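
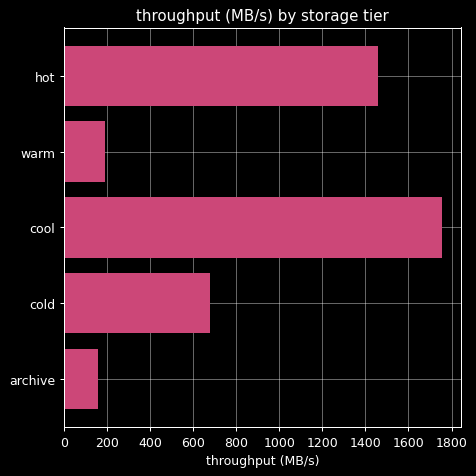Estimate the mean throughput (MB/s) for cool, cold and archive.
(1800 + 600 + 200) / 3 ≈ 867.

≈ 867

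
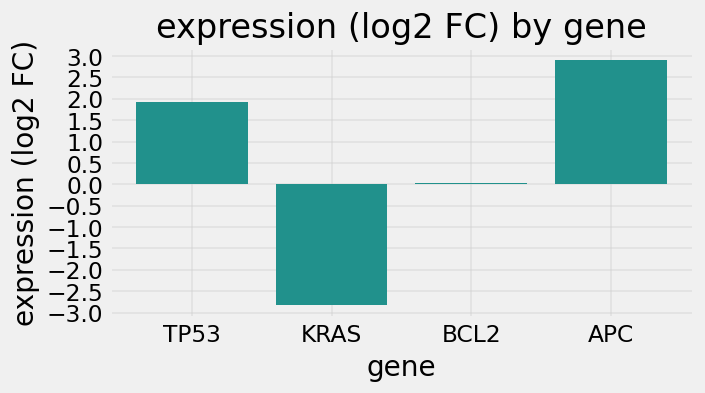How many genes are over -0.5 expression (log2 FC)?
3

Above -0.5: TP53, BCL2, APC.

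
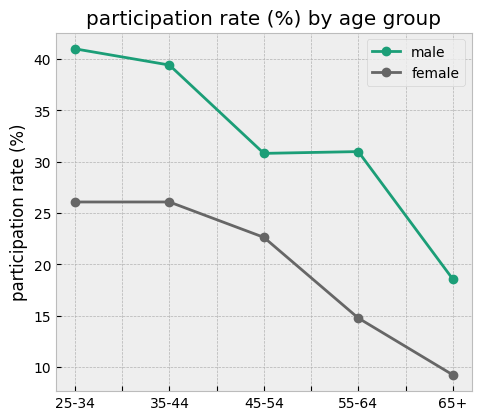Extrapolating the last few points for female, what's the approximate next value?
≈ 2.5

Last three: 25, 15, 10 → slope ≈ -7.5/step → next ≈ 2.5.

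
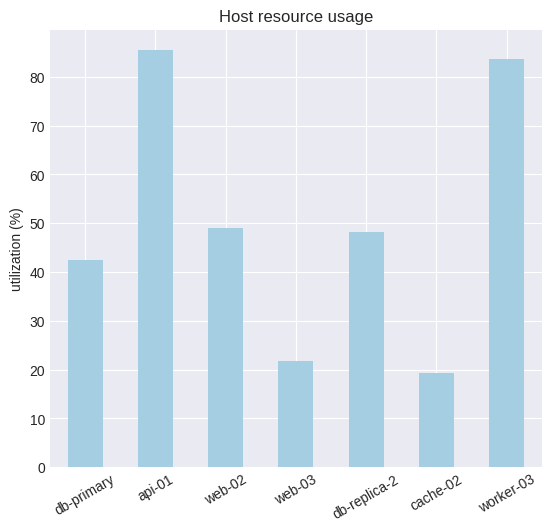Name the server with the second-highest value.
worker-03

Top 3: api-01 ≈ 90, worker-03 ≈ 80, web-02 ≈ 50.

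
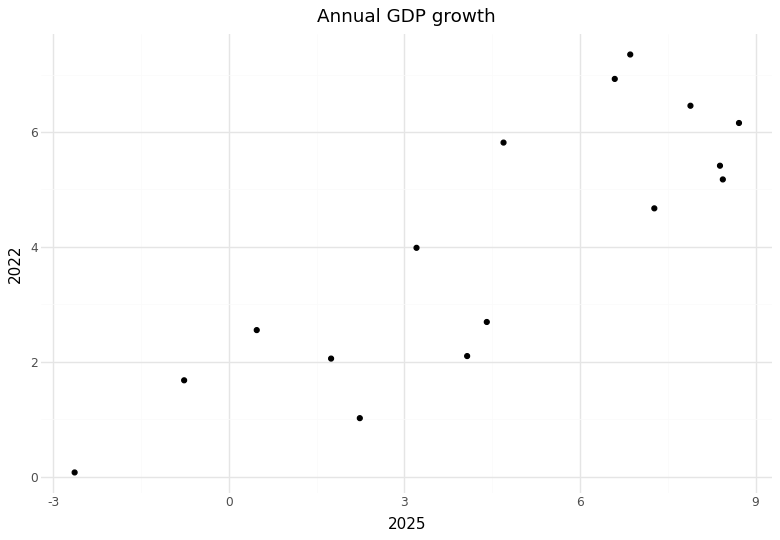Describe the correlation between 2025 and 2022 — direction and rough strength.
Points are positively correlated; strong (|r| ≈ 0.8).

positive, strong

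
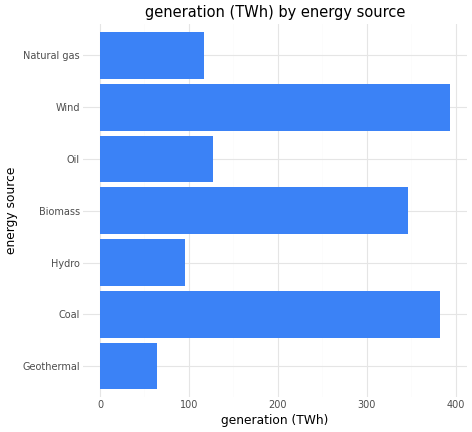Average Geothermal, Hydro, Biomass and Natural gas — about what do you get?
(50 + 100 + 350 + 100) / 4 ≈ 150.

≈ 150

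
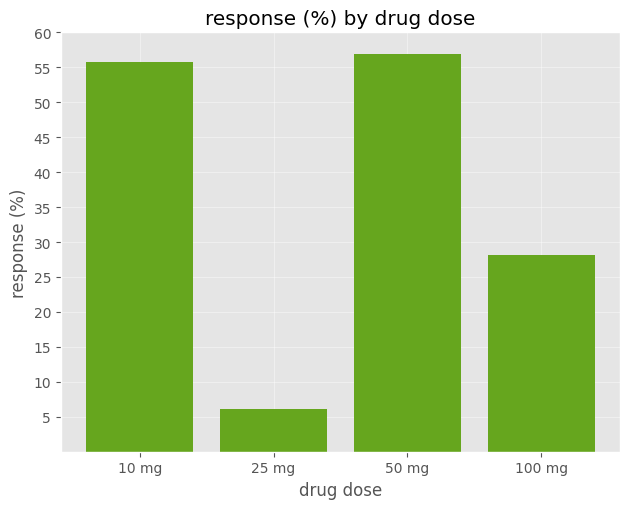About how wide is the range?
≈ 50

Max 50 mg ≈ 55, min 25 mg ≈ 5; range ≈ 50.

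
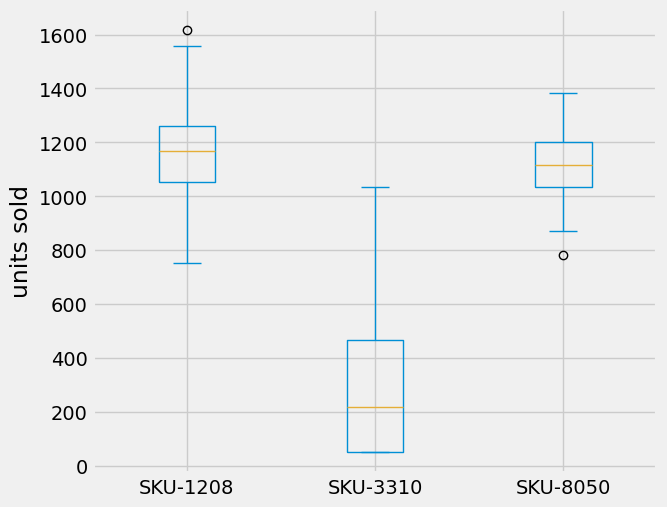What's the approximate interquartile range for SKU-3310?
Q3 ≈ 500, Q1 ≈ 0; IQR ≈ 500.

≈ 500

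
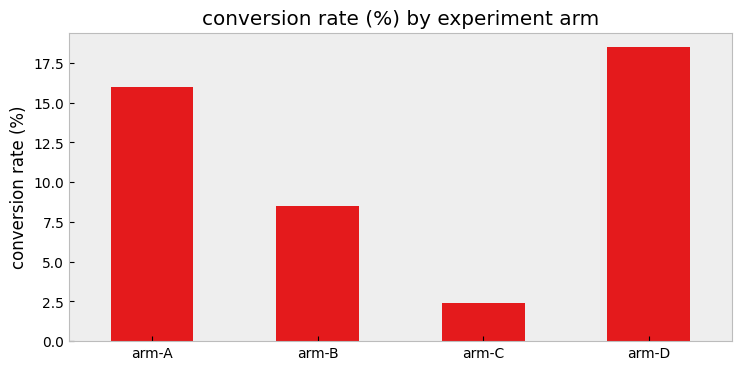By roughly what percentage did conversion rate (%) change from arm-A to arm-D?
≈ +12.5%

arm-A ≈ 16, arm-D ≈ 18; (18 − 16) / 16 ≈ +12.5%.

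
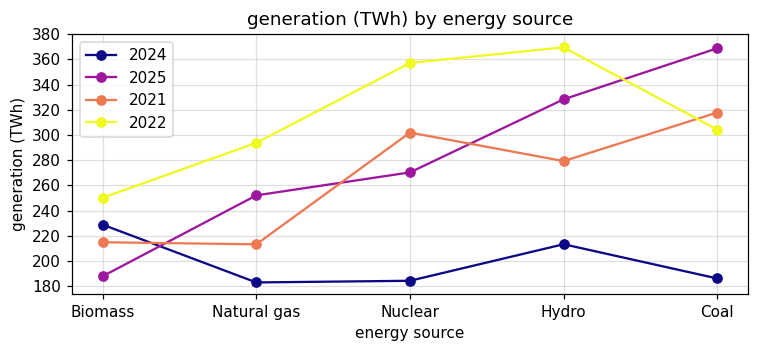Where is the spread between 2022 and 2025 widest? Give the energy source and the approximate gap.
Nuclear, ≈ 80 TWh

Nuclear: 2022 ≈ 360, 2025 ≈ 280 → gap ≈ 80. Next-largest (Coal) is only ≈ 60.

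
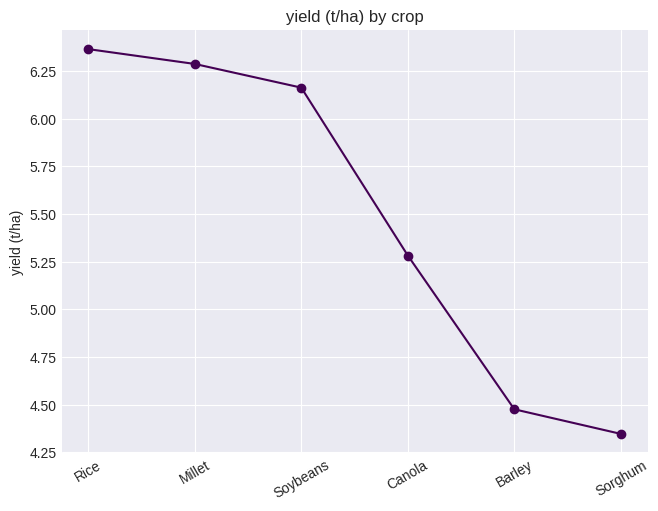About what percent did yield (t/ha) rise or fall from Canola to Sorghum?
≈ -15.4%

Canola ≈ 5.2, Sorghum ≈ 4.4; (4.4 − 5.2) / 5.2 ≈ -15.4%.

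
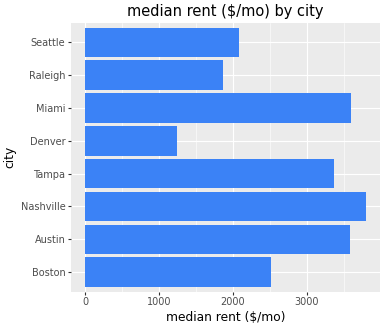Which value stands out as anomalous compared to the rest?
Denver

Denver ≈ 1000; the rest sit between ≈ 2000 and ≈ 4000.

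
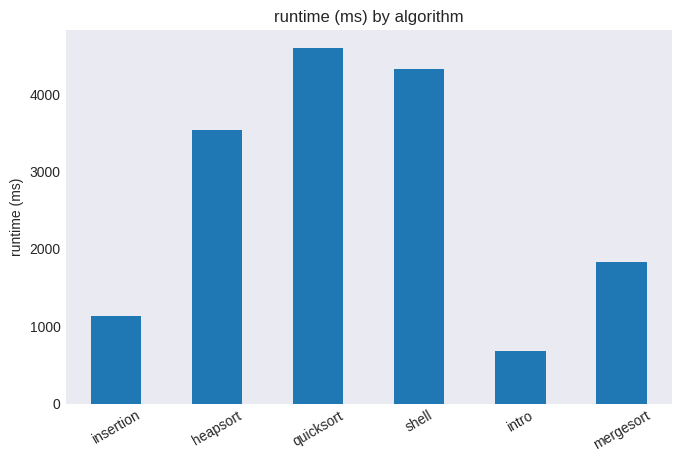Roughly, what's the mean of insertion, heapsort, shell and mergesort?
(1000 + 3500 + 4500 + 2000) / 4 ≈ 2750.

≈ 2750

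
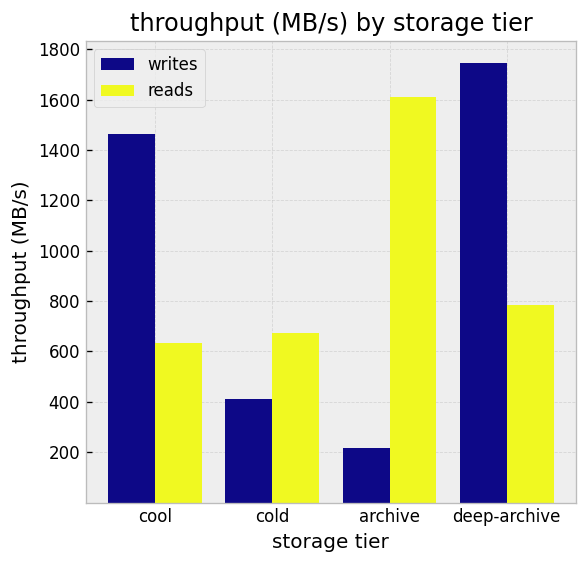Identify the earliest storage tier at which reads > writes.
cool: reads ≈ 600 vs writes ≈ 1400 (not yet); cold: reads ≈ 600 vs writes ≈ 400 (first crossover).

cold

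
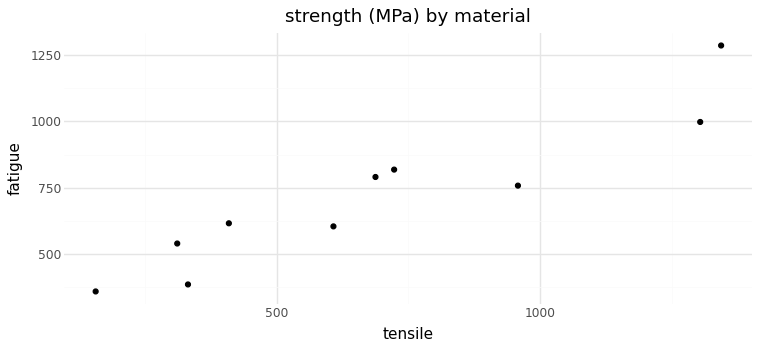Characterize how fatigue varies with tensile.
positive, strong

Points are positively correlated; strong (|r| ≈ 0.9).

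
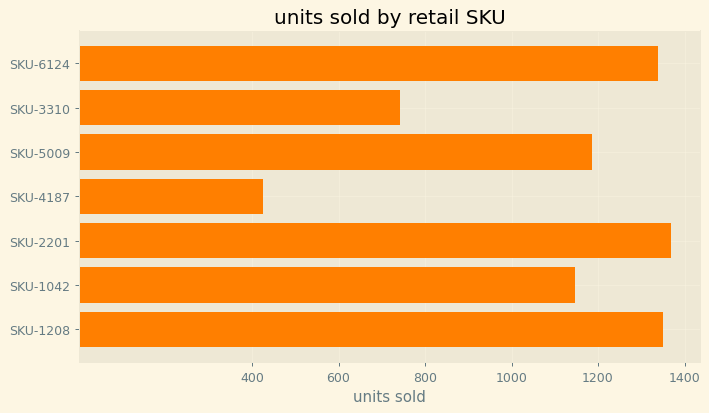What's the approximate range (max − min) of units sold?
≈ 1000

Max SKU-2201 ≈ 1400, min SKU-4187 ≈ 400; range ≈ 1000.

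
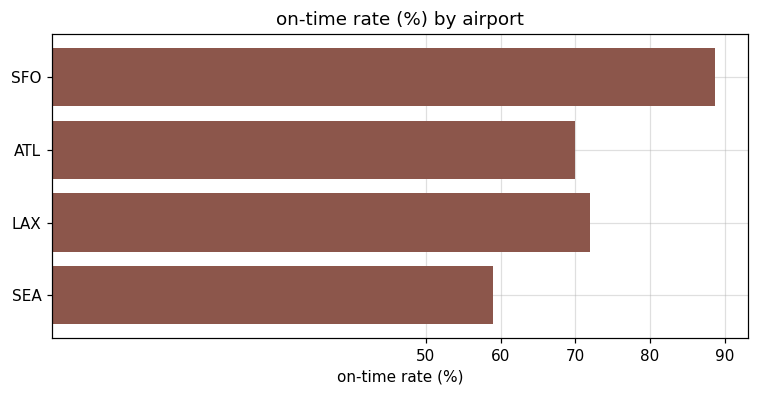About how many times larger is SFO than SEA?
SFO ≈ 90, SEA ≈ 60; 90/60 ≈ 1.5.

≈ 1.5×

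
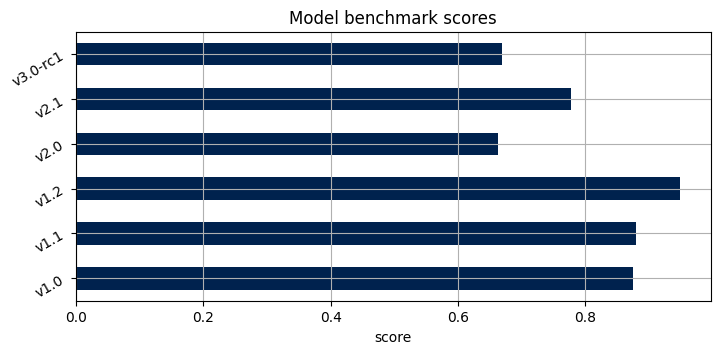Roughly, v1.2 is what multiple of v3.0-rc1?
v1.2 ≈ 0.9, v3.0-rc1 ≈ 0.7; 0.9/0.7 ≈ 1.29.

≈ 1.29×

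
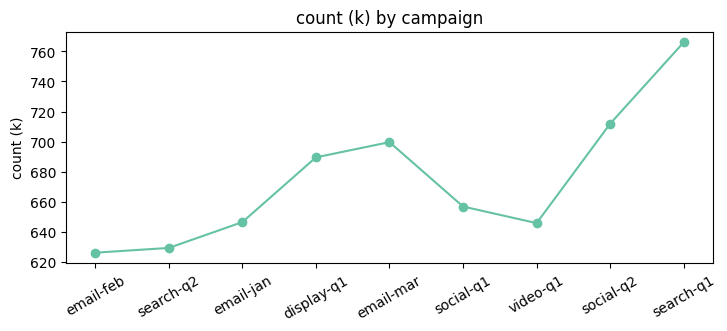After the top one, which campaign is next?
Top 3: search-q1 ≈ 760, social-q2 ≈ 720, email-mar ≈ 700.

social-q2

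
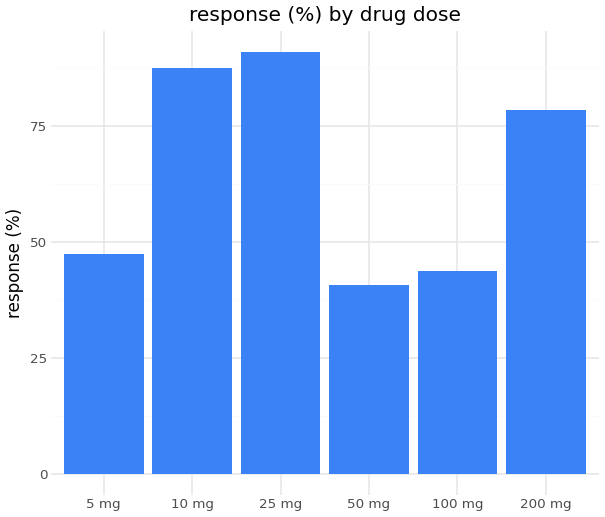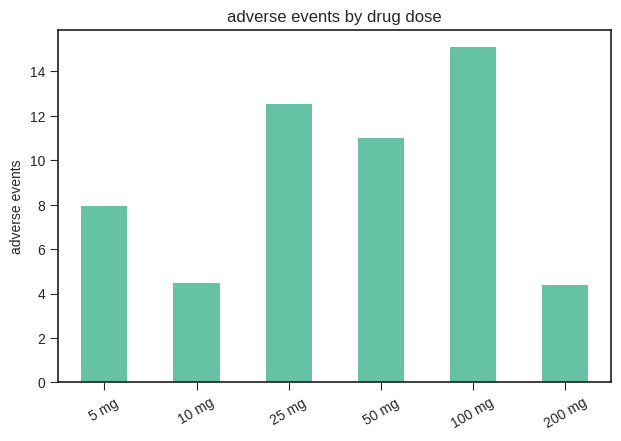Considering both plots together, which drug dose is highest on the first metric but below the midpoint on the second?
10 mg

Chart 2 median adverse events ≈ 10; below-median drug doses: 5 mg, 10 mg, 200 mg. Among those, 10 mg has the highest response (%) (≈ 90).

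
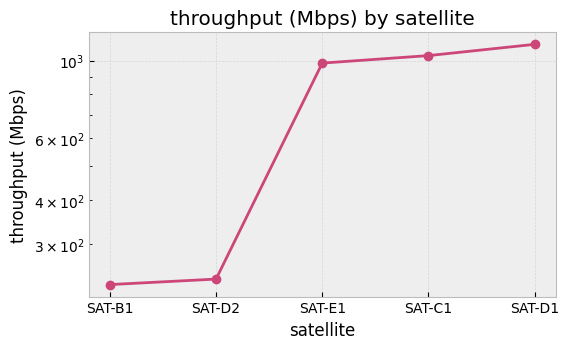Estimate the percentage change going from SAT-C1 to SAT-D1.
SAT-C1 ≈ 1000, SAT-D1 ≈ 1100; (1100 − 1000) / 1000 ≈ +10%.

≈ +10%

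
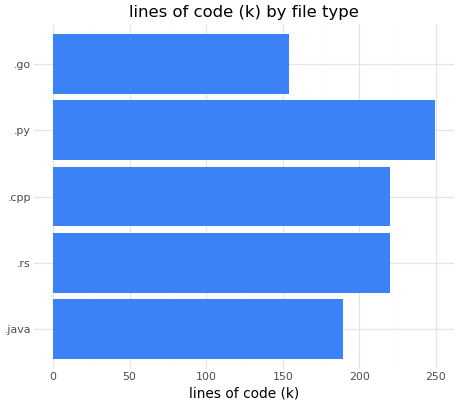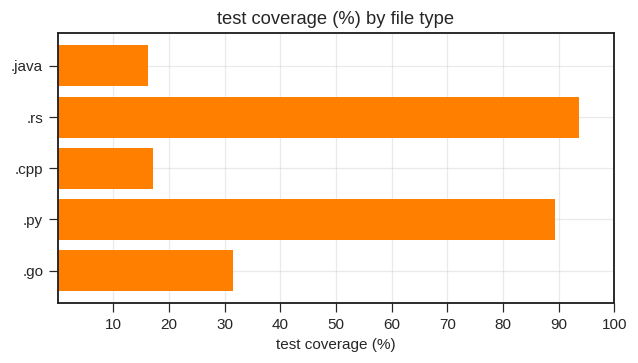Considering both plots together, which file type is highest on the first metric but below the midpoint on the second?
Chart 2 median test coverage (%) ≈ 30; below-median file types: .java, .cpp. Among those, .cpp has the highest lines of code (k) (≈ 225).

.cpp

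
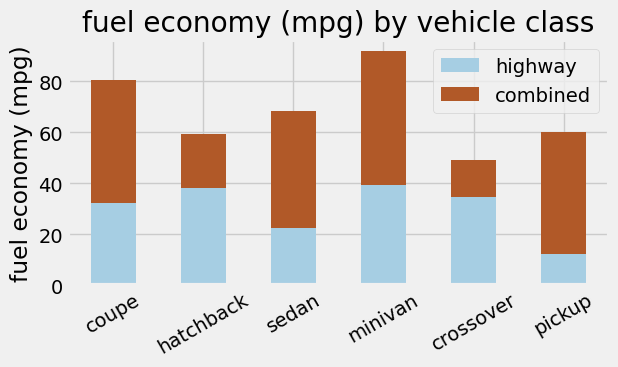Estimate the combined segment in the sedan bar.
combined top ≈ 70, bottom ≈ 20; segment ≈ 50.

≈ 50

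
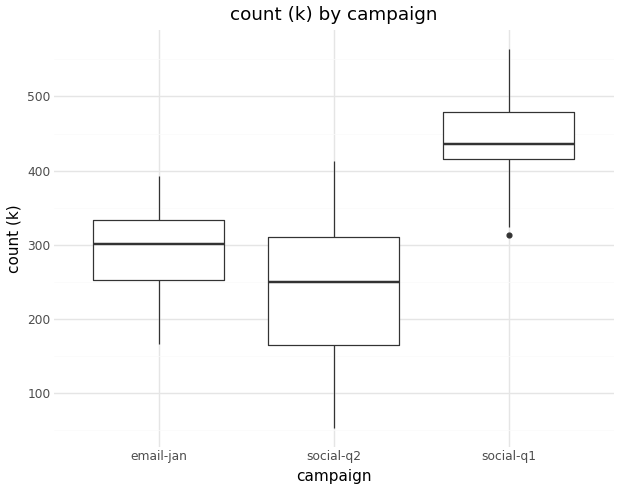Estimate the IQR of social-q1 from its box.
≈ 60

Q3 ≈ 480, Q1 ≈ 420; IQR ≈ 60.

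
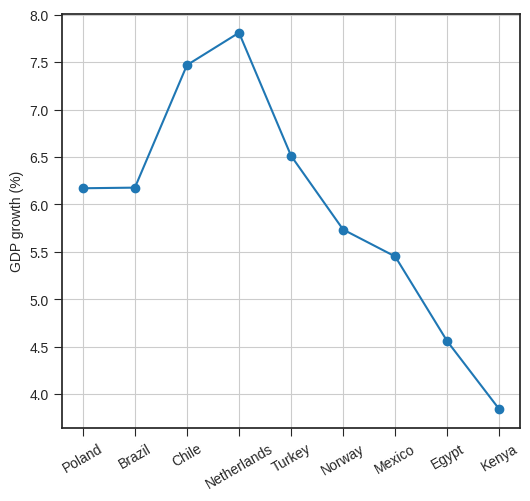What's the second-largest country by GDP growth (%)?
Top 3: Netherlands ≈ 8.0, Chile ≈ 7.5, Turkey ≈ 6.5.

Chile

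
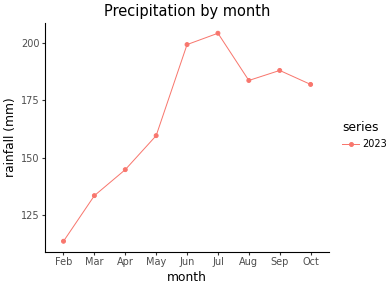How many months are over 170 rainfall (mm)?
Above 170: Jun, Jul, Aug, Sep, Oct.

5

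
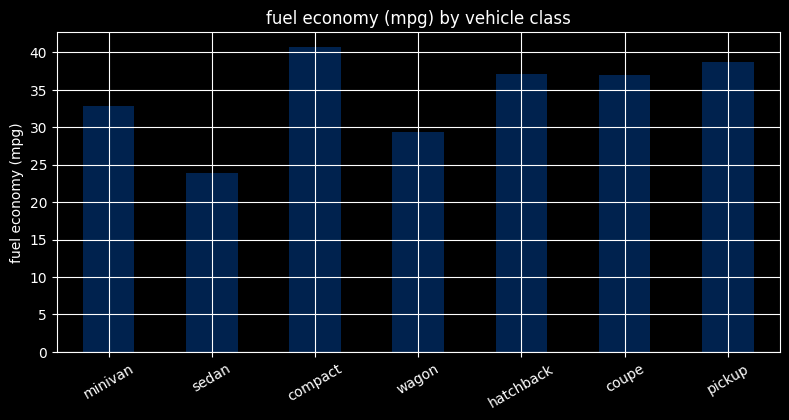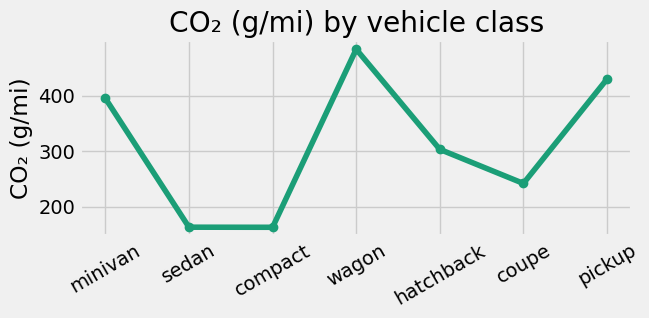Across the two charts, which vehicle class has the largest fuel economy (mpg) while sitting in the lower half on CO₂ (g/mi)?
Chart 2 median CO₂ (g/mi) ≈ 300; below-median vehicle classes: sedan, compact, coupe. Among those, compact has the highest fuel economy (mpg) (≈ 40).

compact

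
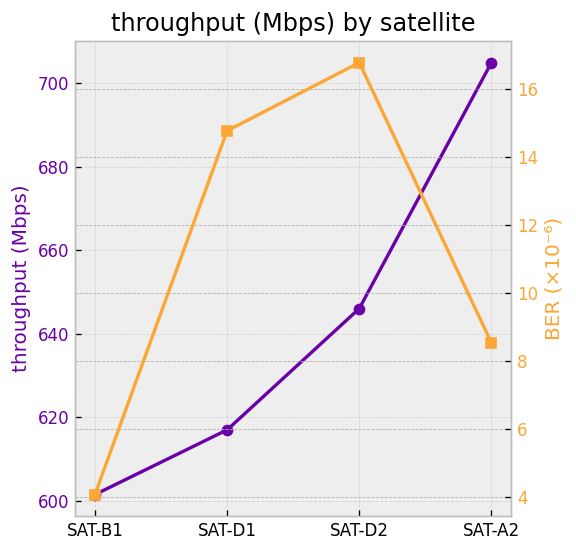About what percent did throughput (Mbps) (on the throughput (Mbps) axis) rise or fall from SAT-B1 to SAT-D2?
SAT-B1 ≈ 600, SAT-D2 ≈ 650; (650 − 600) / 600 ≈ +8.3%.

≈ +8.3%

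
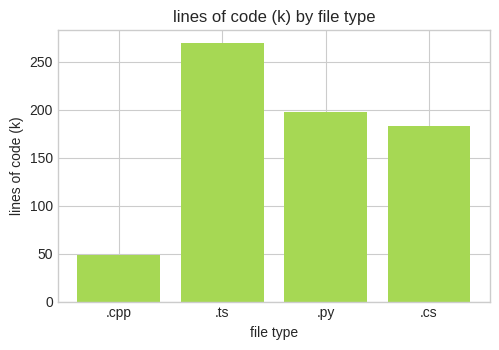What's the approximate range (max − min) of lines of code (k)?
Max .ts ≈ 275, min .cpp ≈ 50; range ≈ 225.

≈ 225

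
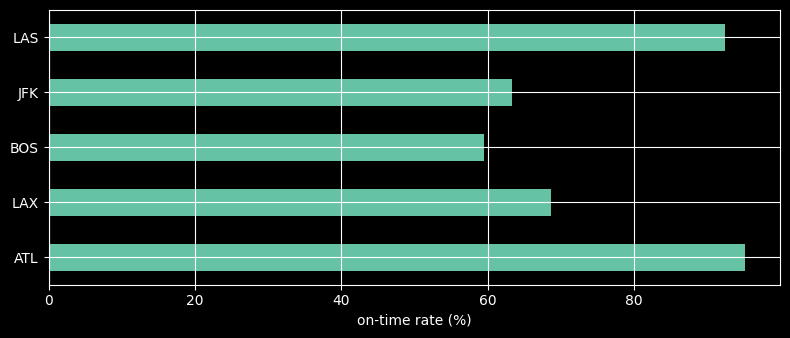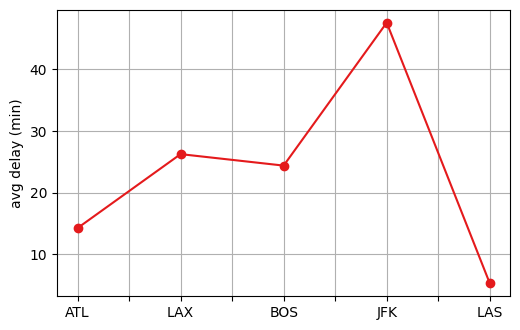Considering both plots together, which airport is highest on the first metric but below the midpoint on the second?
Chart 2 median avg delay (min) ≈ 25; below-median airports: ATL, LAS. Among those, ATL has the highest on-time rate (%) (≈ 100).

ATL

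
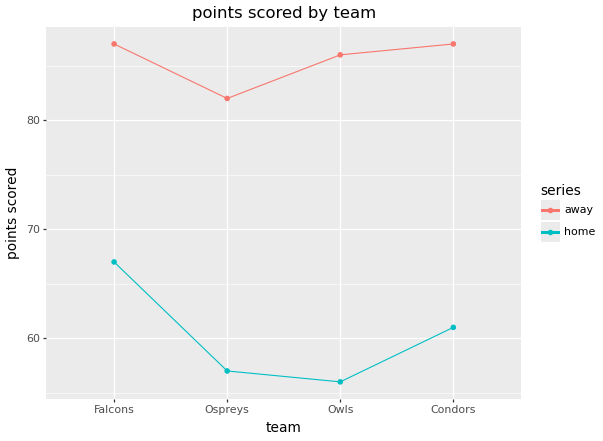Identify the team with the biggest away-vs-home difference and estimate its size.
Owls: away ≈ 85, home ≈ 55 → gap ≈ 30. Next-largest (Condors) is only ≈ 25.

Owls, ≈ 30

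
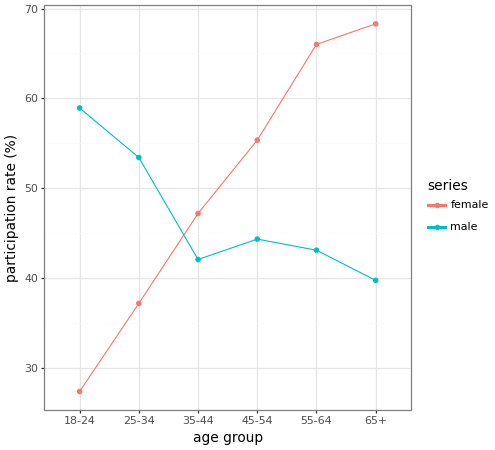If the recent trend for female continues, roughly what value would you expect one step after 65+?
Last three: 55, 65, 70 → slope ≈ 7.5/step → next ≈ 77.5.

≈ 77.5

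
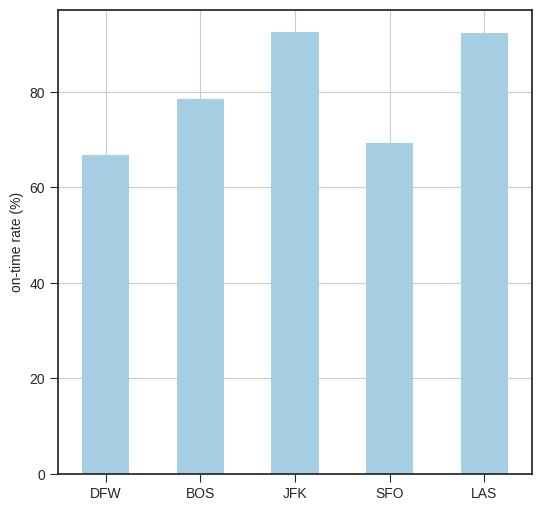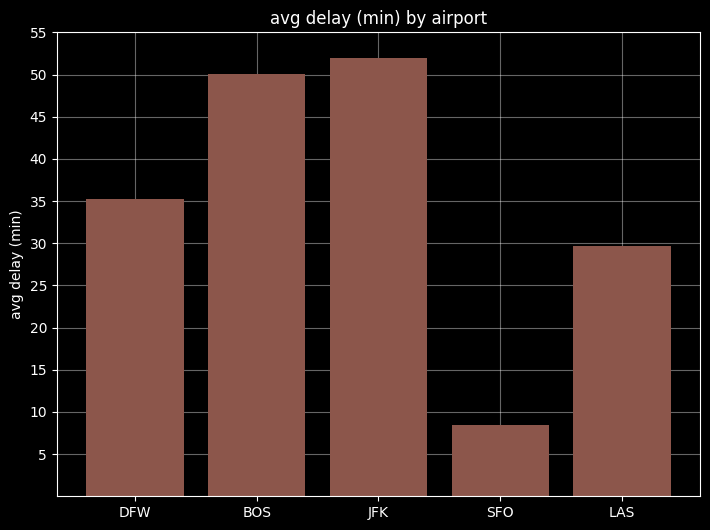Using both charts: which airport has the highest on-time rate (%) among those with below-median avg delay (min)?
Chart 2 median avg delay (min) ≈ 35; below-median airports: SFO, LAS. Among those, LAS has the highest on-time rate (%) (≈ 90).

LAS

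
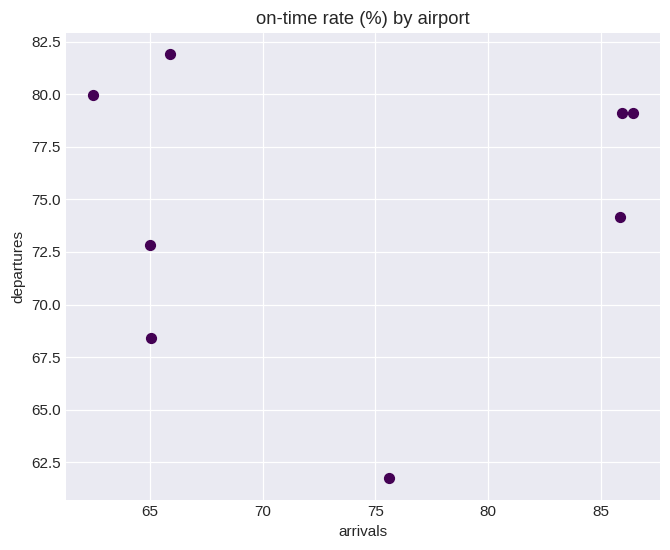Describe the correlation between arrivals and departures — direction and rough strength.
no clear correlation

Points are roughly uncorrelated; weak (|r| ≈ 0.1).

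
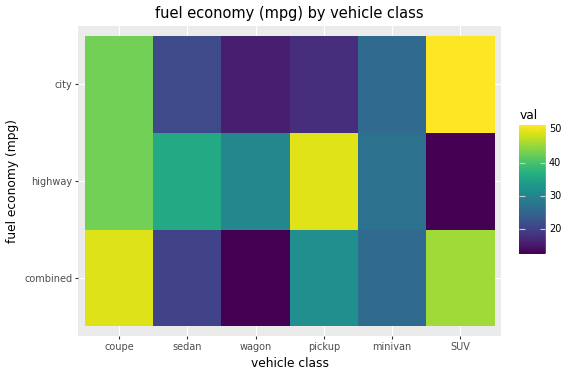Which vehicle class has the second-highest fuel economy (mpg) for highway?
Top 3 for highway: pickup ≈ 50, coupe ≈ 45, sedan ≈ 35.

coupe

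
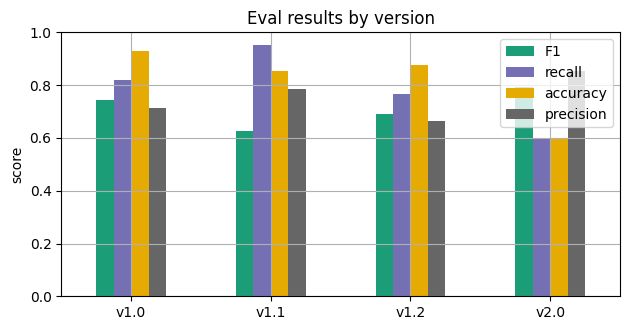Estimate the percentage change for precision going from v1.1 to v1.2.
v1.1 ≈ 0.8, v1.2 ≈ 0.7; (0.7 − 0.8) / 0.8 ≈ -12.5%.

≈ -12.5%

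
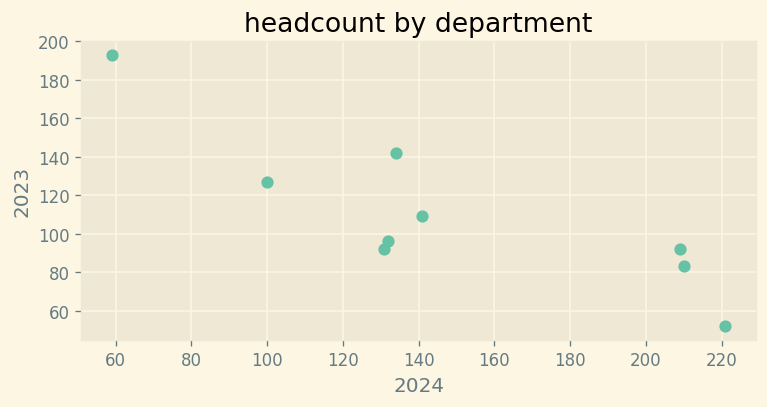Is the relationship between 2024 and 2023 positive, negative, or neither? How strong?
Points are negatively correlated; strong (|r| ≈ 0.9).

negative, strong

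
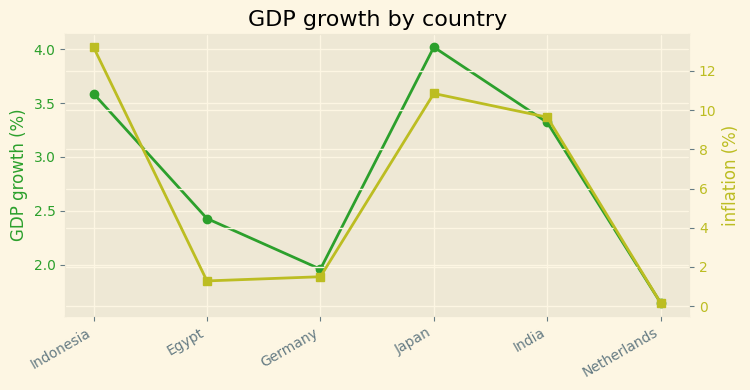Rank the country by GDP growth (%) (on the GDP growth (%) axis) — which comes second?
Indonesia

Top 3 (on the GDP growth (%) axis): Japan ≈ 4.0, Indonesia ≈ 3.6, India ≈ 3.4.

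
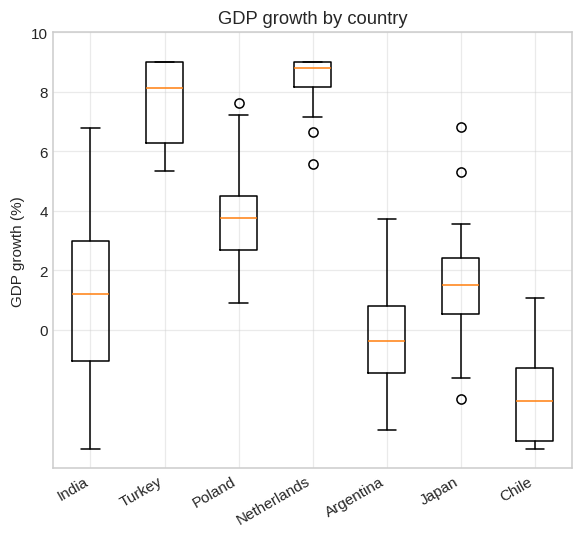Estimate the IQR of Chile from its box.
Q3 ≈ -2, Q1 ≈ -4; IQR ≈ 2.

≈ 2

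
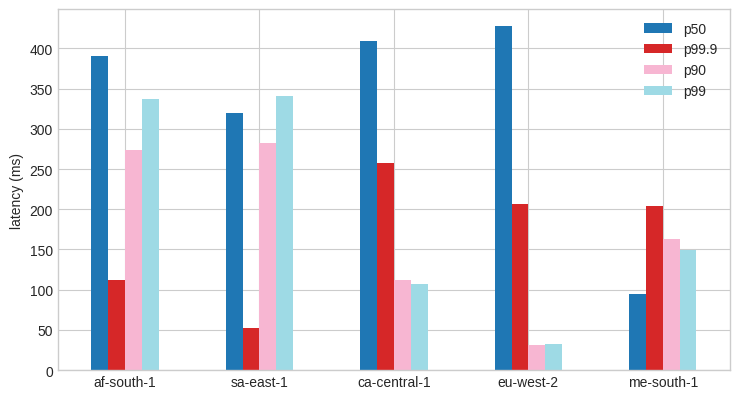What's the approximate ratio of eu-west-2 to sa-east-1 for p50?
≈ 1.5×

eu-west-2 ≈ 450, sa-east-1 ≈ 300; 450/300 ≈ 1.5.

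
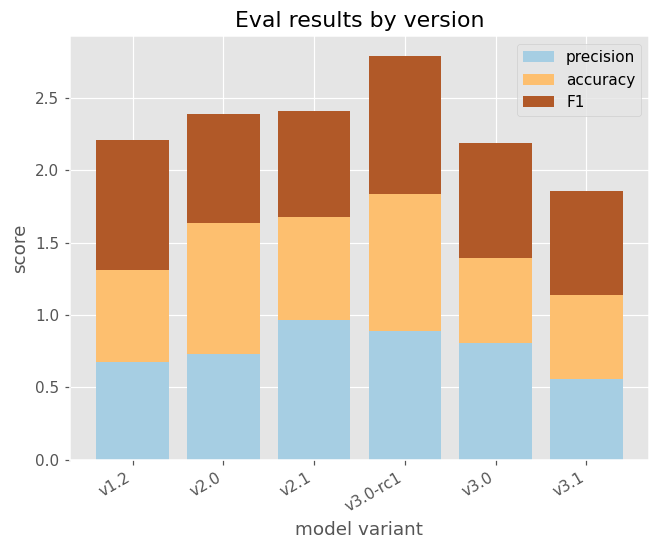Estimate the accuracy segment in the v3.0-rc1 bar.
≈ 1.0

accuracy top ≈ 2.0, bottom ≈ 1.0; segment ≈ 1.0.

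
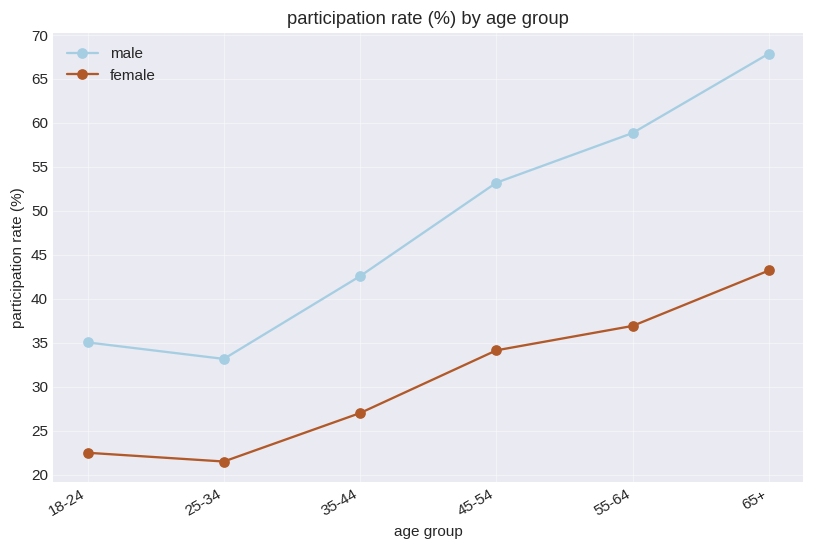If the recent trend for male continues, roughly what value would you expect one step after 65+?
Last three: 55, 60, 70 → slope ≈ 7.5/step → next ≈ 77.5.

≈ 77.5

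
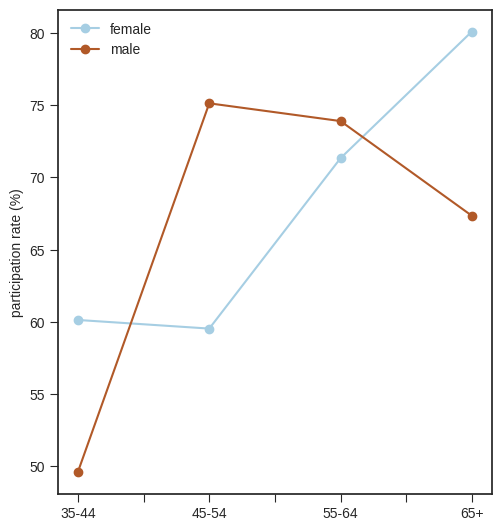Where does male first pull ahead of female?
35-44: male ≈ 50 vs female ≈ 60 (not yet); 45-54: male ≈ 75 vs female ≈ 60 (first crossover).

45-54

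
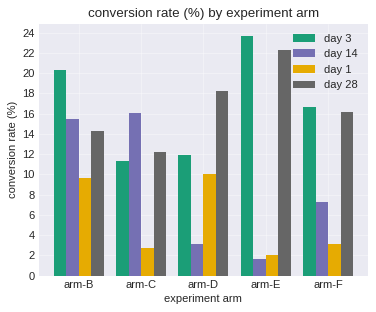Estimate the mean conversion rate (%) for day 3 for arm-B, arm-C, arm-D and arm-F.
(20 + 12 + 12 + 16) / 4 ≈ 15.

≈ 15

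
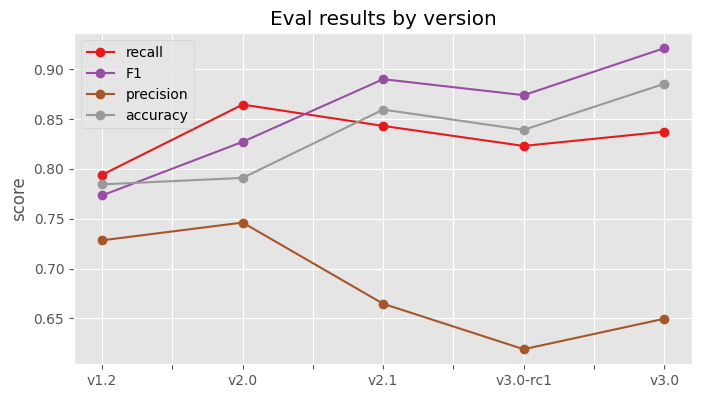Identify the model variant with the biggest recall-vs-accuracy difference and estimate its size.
v2.0, ≈ 0.05

v2.0: recall ≈ 0.85, accuracy ≈ 0.80 → gap ≈ 0.05. Next-largest (v3.0) is only ≈ 0.05.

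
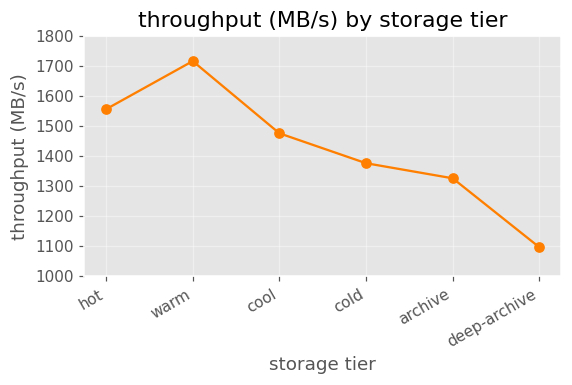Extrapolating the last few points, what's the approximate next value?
Last three: 1400, 1300, 1100 → slope ≈ -150/step → next ≈ 950.

≈ 950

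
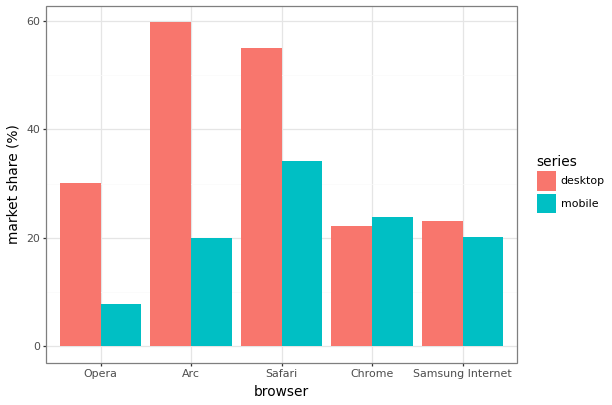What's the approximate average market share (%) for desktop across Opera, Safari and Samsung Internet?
≈ 37

(30 + 55 + 25) / 3 ≈ 37.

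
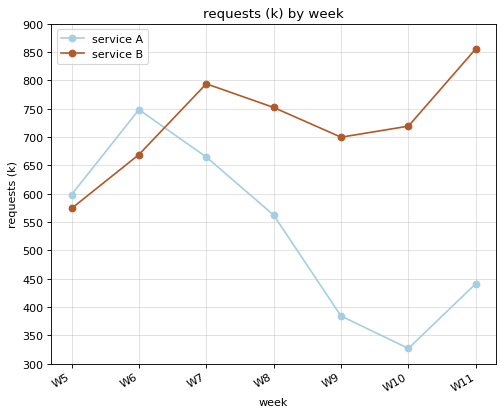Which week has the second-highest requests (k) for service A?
Top 3 for service A: W6 ≈ 750, W7 ≈ 650, W5 ≈ 600.

W7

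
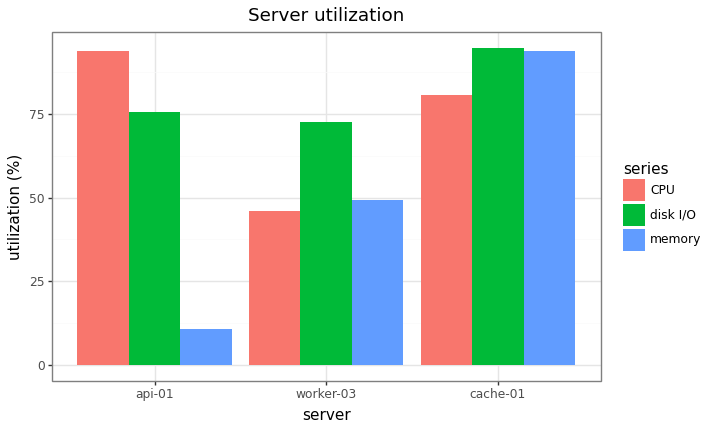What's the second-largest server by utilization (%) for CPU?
Top 3 for CPU: api-01 ≈ 90, cache-01 ≈ 80, worker-03 ≈ 50.

cache-01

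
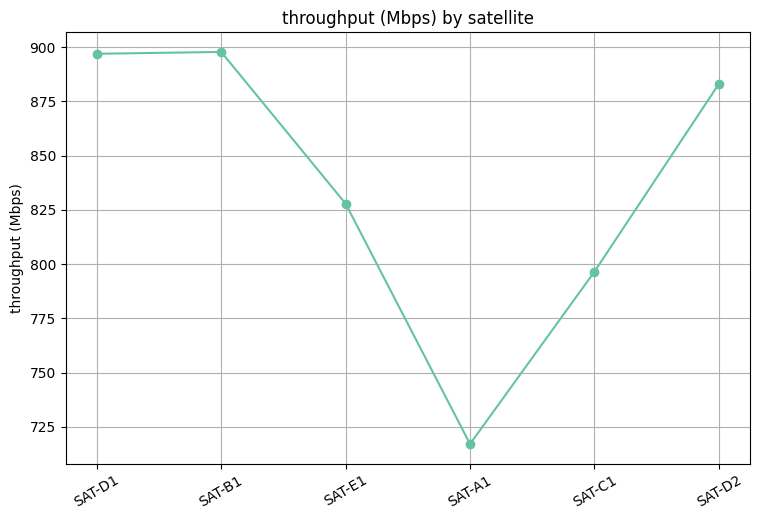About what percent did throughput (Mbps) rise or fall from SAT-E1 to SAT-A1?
≈ -12.2%

SAT-E1 ≈ 820, SAT-A1 ≈ 720; (720 − 820) / 820 ≈ -12.2%.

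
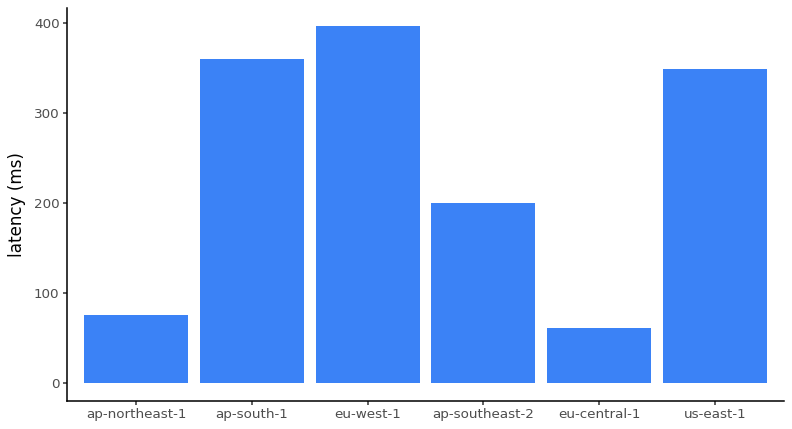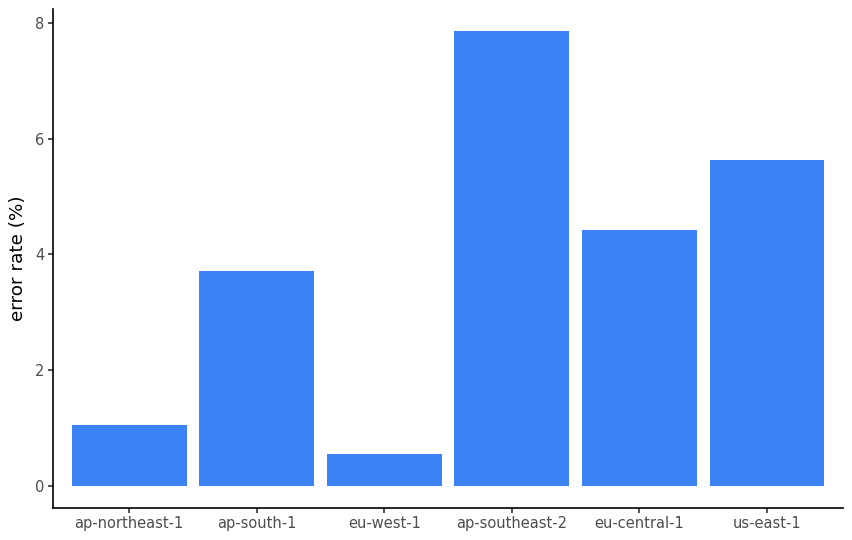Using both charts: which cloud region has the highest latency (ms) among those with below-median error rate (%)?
Chart 2 median error rate (%) ≈ 4; below-median cloud regions: ap-northeast-1, ap-south-1, eu-west-1. Among those, eu-west-1 has the highest latency (ms) (≈ 400).

eu-west-1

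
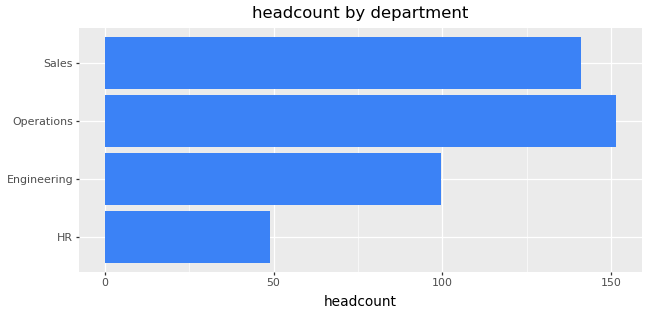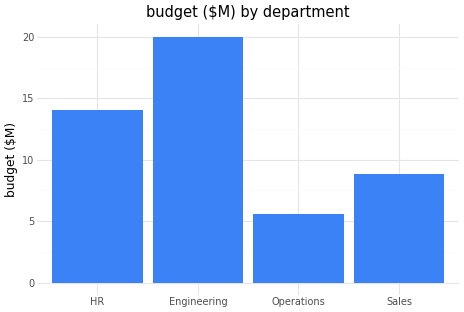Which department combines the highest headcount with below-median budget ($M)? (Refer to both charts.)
Operations

Chart 2 median budget ($M) ≈ 12; below-median departments: Operations, Sales. Among those, Operations has the highest headcount (≈ 160).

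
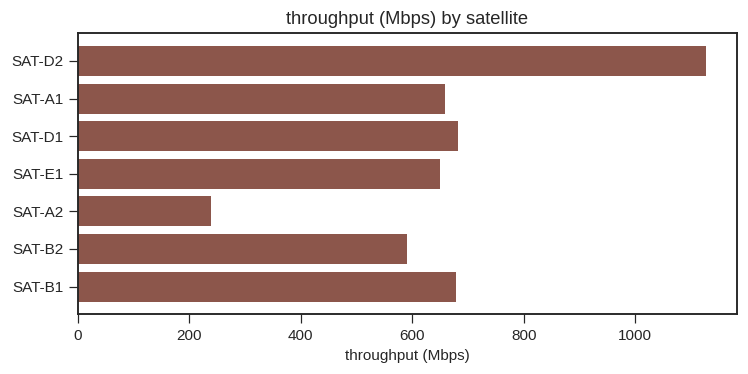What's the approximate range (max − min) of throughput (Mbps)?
Max SAT-D2 ≈ 1100, min SAT-A2 ≈ 200; range ≈ 900.

≈ 900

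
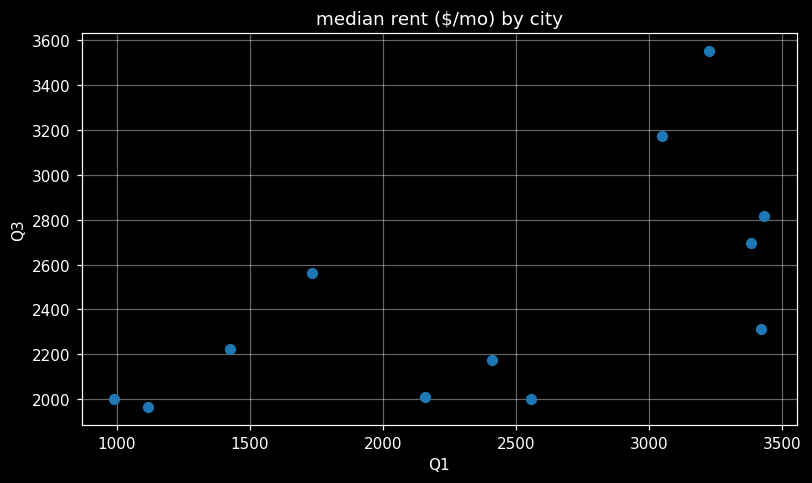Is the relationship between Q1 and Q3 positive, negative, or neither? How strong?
Points are positively correlated; moderate (|r| ≈ 0.6).

positive, moderate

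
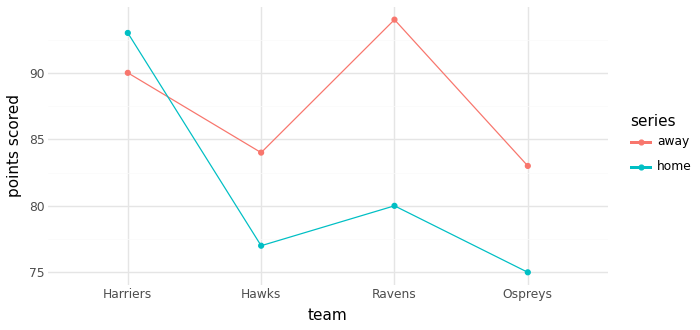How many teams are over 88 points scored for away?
2

Above 88: Harriers, Ravens.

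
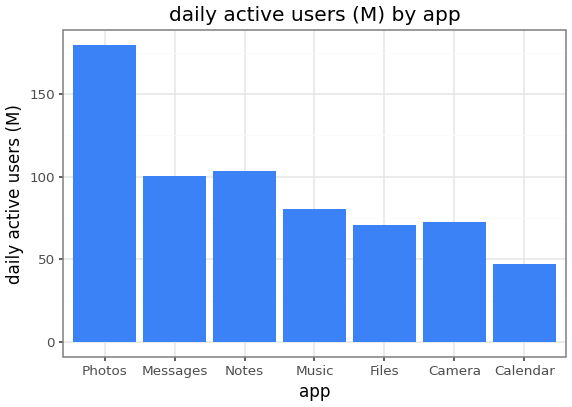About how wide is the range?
≈ 140

Max Photos ≈ 180, min Calendar ≈ 40; range ≈ 140.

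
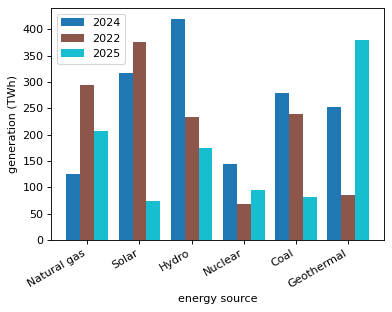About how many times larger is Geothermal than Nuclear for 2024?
Geothermal ≈ 250, Nuclear ≈ 150; 250/150 ≈ 1.67.

≈ 1.67×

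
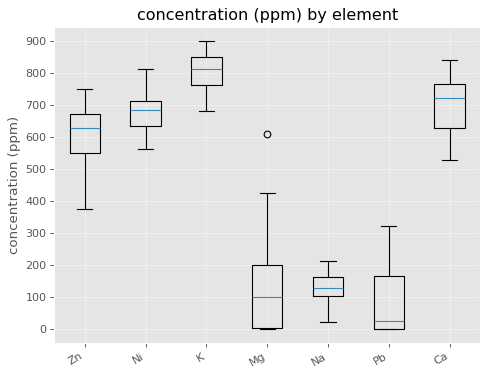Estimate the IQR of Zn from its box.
≈ 100

Q3 ≈ 700, Q1 ≈ 600; IQR ≈ 100.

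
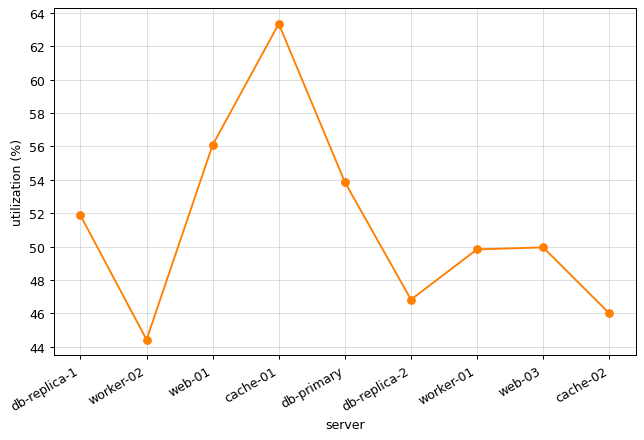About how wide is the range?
≈ 20

Max cache-01 ≈ 64, min worker-02 ≈ 44; range ≈ 20.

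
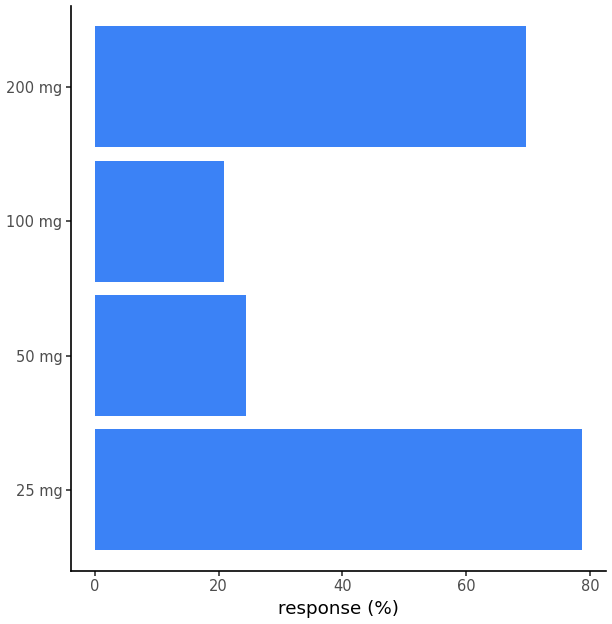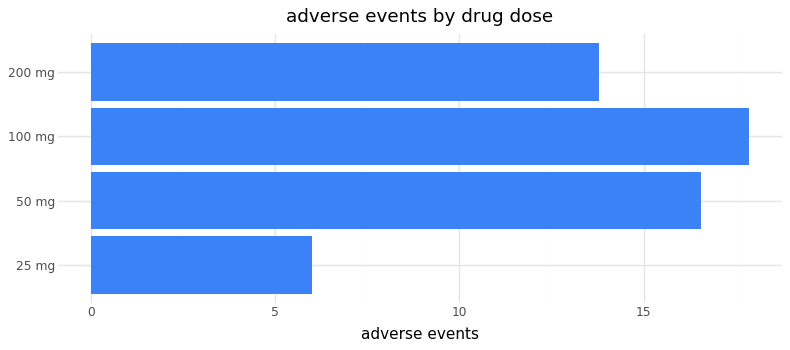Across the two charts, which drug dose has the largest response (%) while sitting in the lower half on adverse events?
Chart 2 median adverse events ≈ 16; below-median drug doses: 25 mg, 200 mg. Among those, 25 mg has the highest response (%) (≈ 80).

25 mg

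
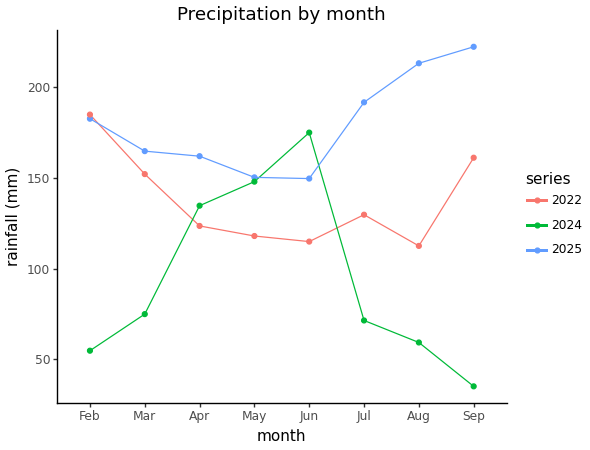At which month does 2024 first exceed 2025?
May: 2024 ≈ 140 vs 2025 ≈ 160 (not yet); Jun: 2024 ≈ 180 vs 2025 ≈ 140 (first crossover).

Jun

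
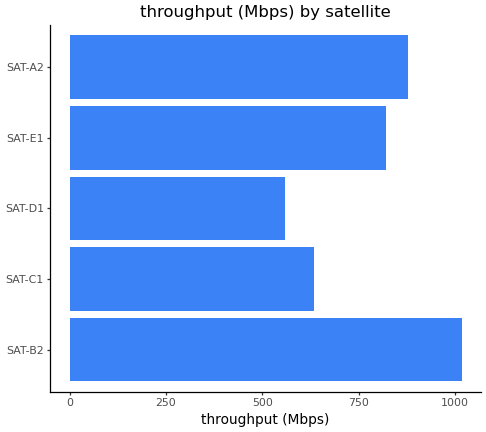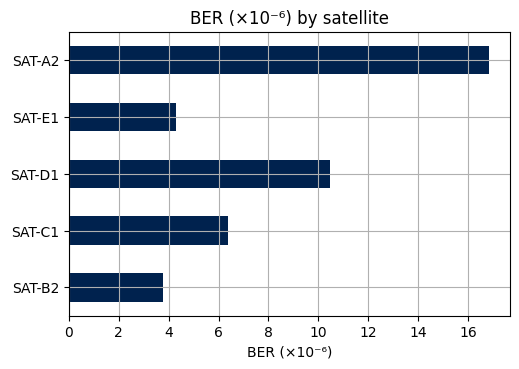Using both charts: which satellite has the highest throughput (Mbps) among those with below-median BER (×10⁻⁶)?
Chart 2 median BER (×10⁻⁶) ≈ 6; below-median satellites: SAT-B2, SAT-E1. Among those, SAT-B2 has the highest throughput (Mbps) (≈ 1000).

SAT-B2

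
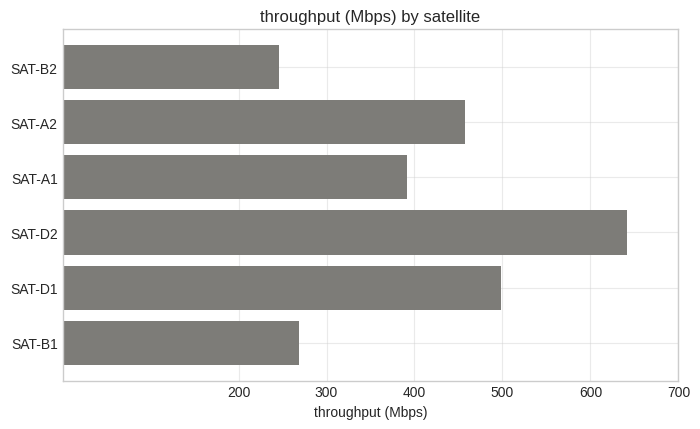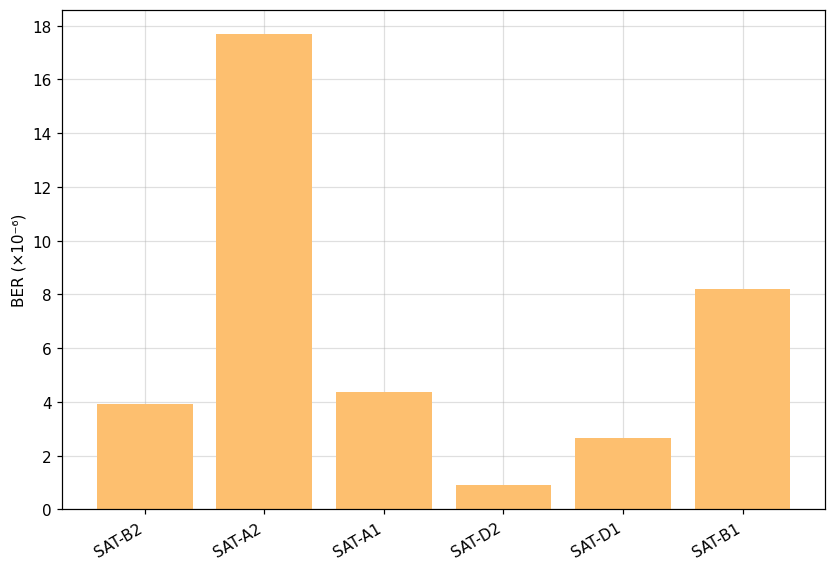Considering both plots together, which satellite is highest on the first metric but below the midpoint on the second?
Chart 2 median BER (×10⁻⁶) ≈ 4; below-median satellites: SAT-B2, SAT-D2, SAT-D1. Among those, SAT-D2 has the highest throughput (Mbps) (≈ 600).

SAT-D2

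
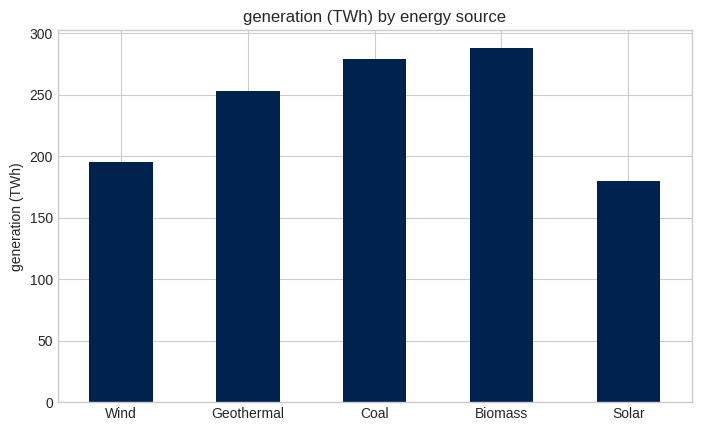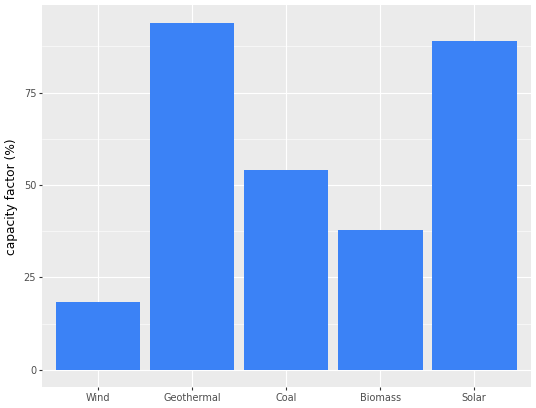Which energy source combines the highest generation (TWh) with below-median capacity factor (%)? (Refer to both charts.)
Biomass

Chart 2 median capacity factor (%) ≈ 50; below-median energy sources: Wind, Biomass. Among those, Biomass has the highest generation (TWh) (≈ 300).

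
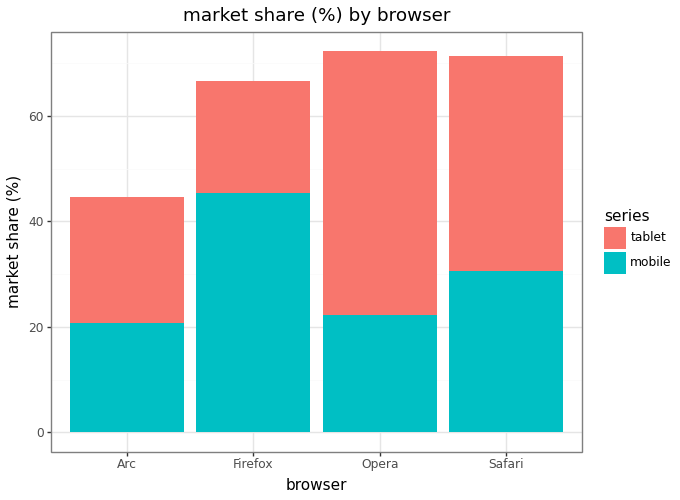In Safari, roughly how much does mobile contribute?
≈ 30

mobile top ≈ 30, bottom ≈ 0; segment ≈ 30.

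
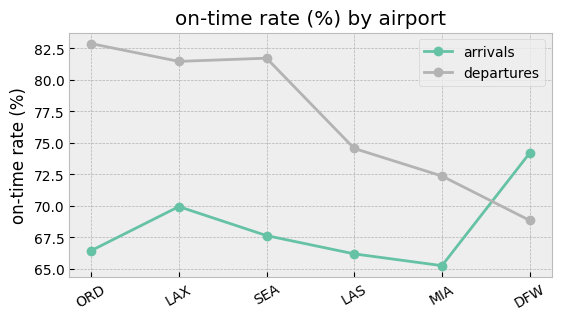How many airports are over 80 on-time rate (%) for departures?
Above 80: ORD, LAX, SEA.

3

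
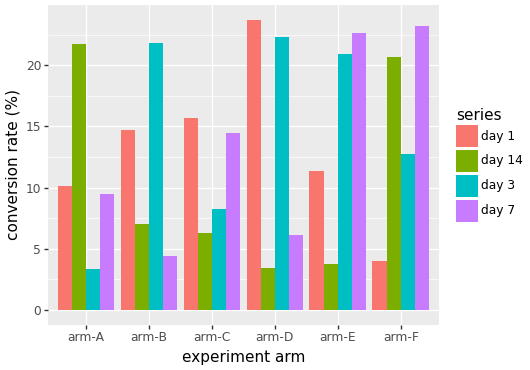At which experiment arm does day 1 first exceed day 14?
arm-B

arm-A: day 1 ≈ 10 vs day 14 ≈ 22 (not yet); arm-B: day 1 ≈ 14 vs day 14 ≈ 8 (first crossover).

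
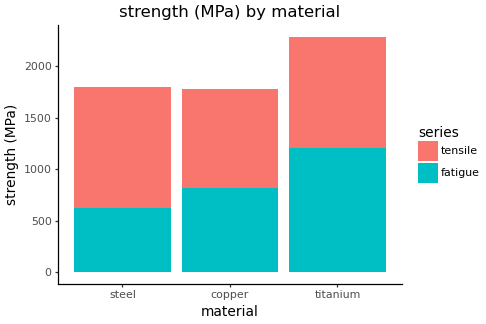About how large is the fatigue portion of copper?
≈ 800

fatigue top ≈ 800, bottom ≈ 0; segment ≈ 800.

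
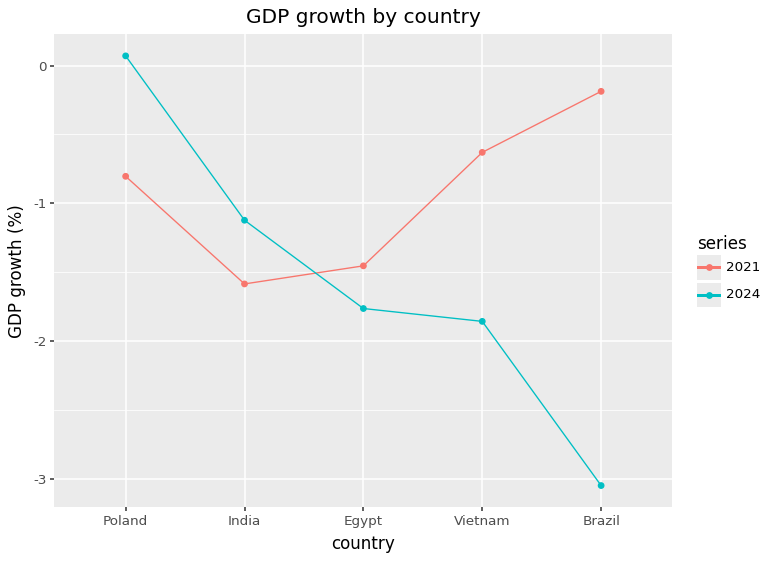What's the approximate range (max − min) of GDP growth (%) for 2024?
≈ 3.0

Max Poland ≈ 0.0, min Brazil ≈ -3.0; range ≈ 3.0.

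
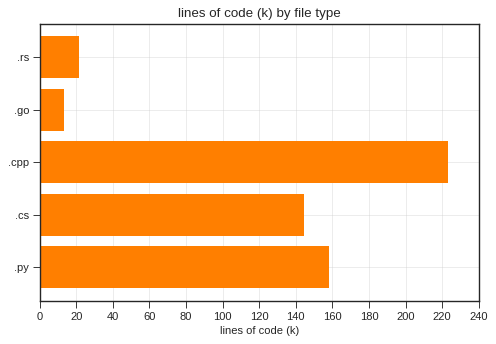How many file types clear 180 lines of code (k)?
Above 180: .cpp.

1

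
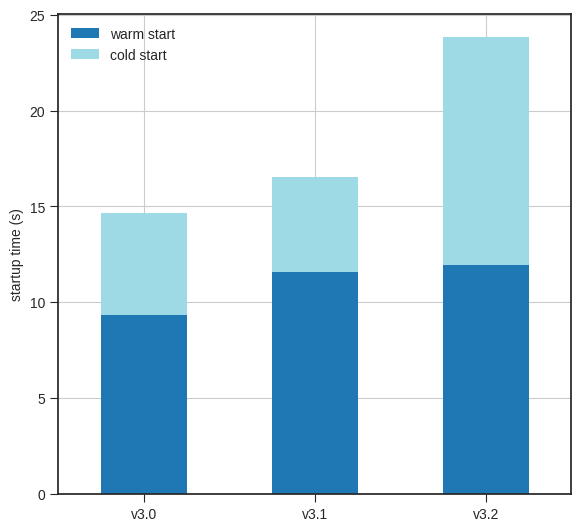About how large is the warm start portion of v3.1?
≈ 12

warm start top ≈ 12, bottom ≈ 0; segment ≈ 12.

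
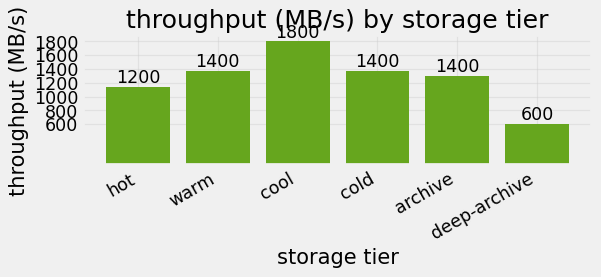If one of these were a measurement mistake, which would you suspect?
deep-archive ≈ 600; the rest sit between ≈ 1200 and ≈ 1800.

deep-archive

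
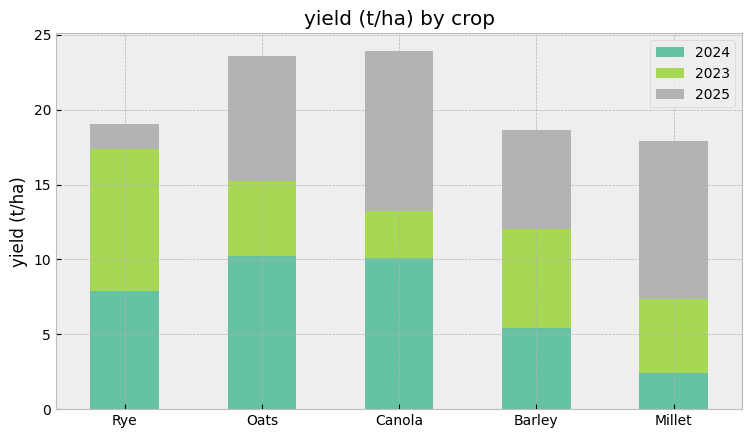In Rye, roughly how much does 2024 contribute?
≈ 8

2024 top ≈ 8, bottom ≈ 0; segment ≈ 8.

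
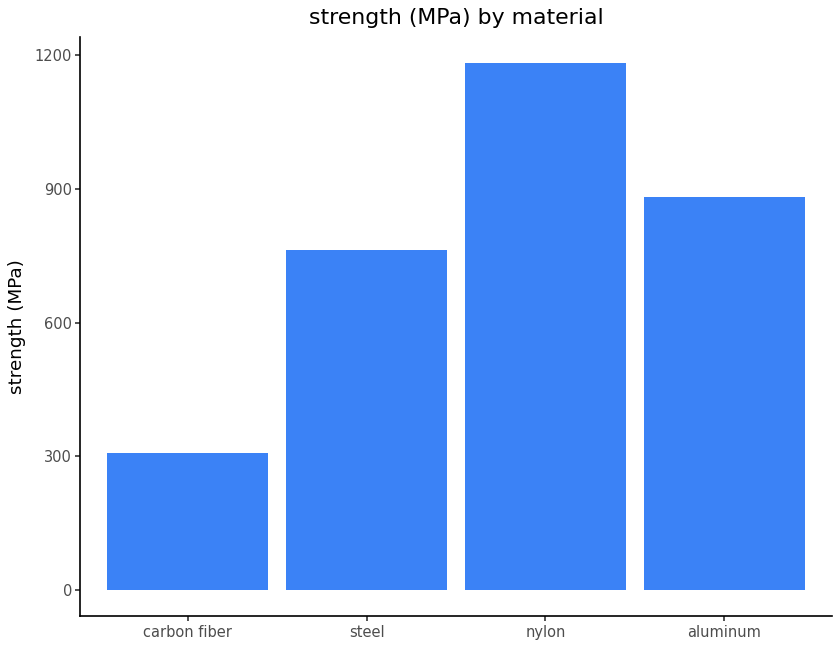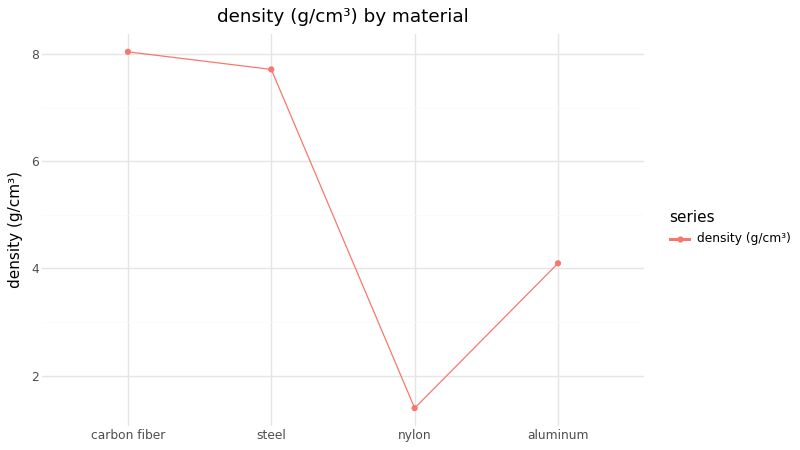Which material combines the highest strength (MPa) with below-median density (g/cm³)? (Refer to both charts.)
nylon

Chart 2 median density (g/cm³) ≈ 6; below-median materials: nylon, aluminum. Among those, nylon has the highest strength (MPa) (≈ 1200).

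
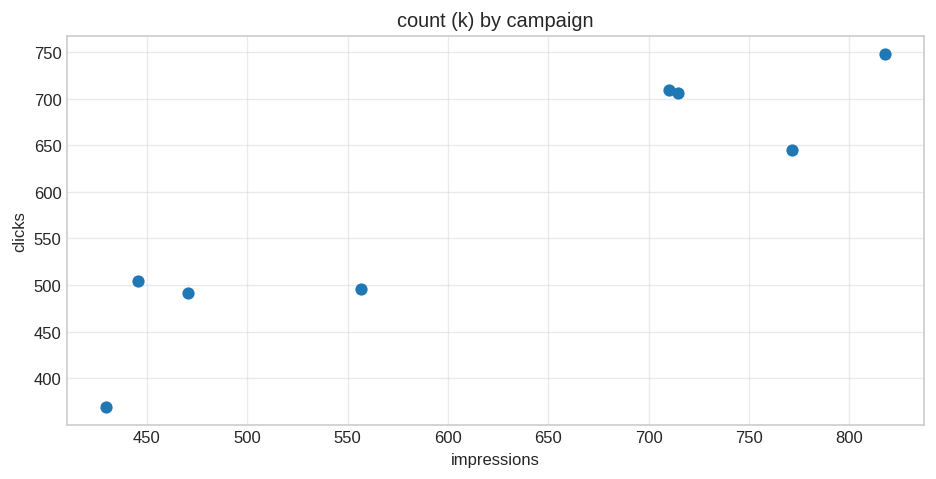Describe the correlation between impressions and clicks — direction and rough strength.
Points are positively correlated; strong (|r| ≈ 0.9).

positive, strong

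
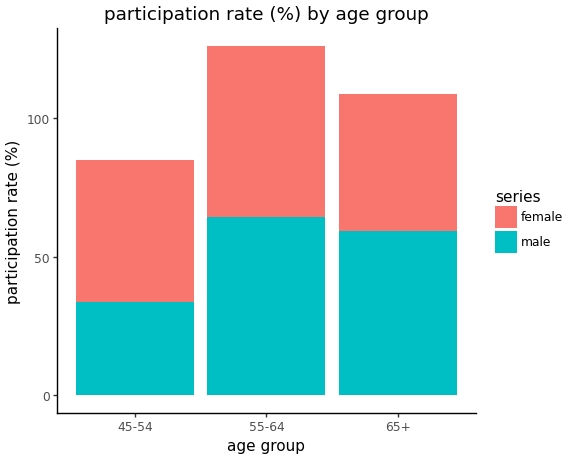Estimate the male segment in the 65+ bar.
male top ≈ 60, bottom ≈ 0; segment ≈ 60.

≈ 60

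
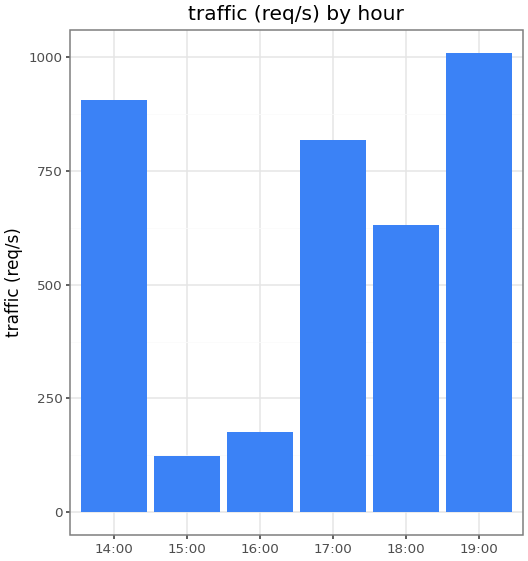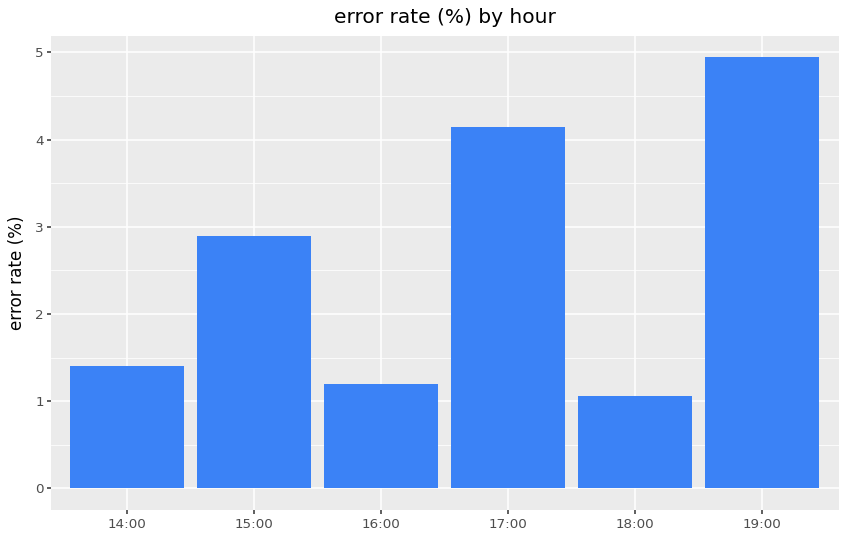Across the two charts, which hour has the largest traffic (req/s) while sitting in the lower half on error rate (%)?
14:00

Chart 2 median error rate (%) ≈ 2; below-median hours: 14:00, 16:00, 18:00. Among those, 14:00 has the highest traffic (req/s) (≈ 900).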